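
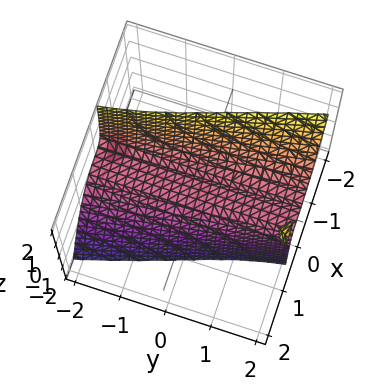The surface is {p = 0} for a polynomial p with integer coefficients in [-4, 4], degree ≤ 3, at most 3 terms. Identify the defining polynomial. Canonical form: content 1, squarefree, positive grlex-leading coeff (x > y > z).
First, the picture has 2 separate pieces. They look like related sheets of one shape, so recover p as a whole.
Next, the degree is 3 — the shape is more complex than any degree-2 surface.
Next, observable constraints: one z-axis crossing is at z = 0; it meets the x-axis at x = 0 (among the integer gridlines); the visible y-axis segment lies entirely on the surface.
Finally, assembling these constraints gives the stated polynomial.

2*x^3 - x*y*z + z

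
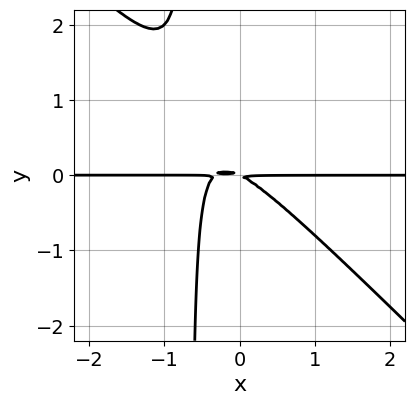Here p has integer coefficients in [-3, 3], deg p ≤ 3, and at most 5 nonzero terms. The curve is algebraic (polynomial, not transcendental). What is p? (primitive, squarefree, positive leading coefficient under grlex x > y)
(a) Degree: the shape is more complex than any degree-2 curve, so deg p = 3.
(b) Checking where it meets the axes: every point of the x-axis in the box is on the curve.
(c) Matching integer coefficients to the picture gives p.

3*x^2*y + 3*x*y^2 + x*y + 2*y^2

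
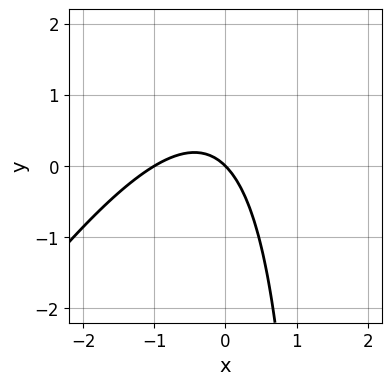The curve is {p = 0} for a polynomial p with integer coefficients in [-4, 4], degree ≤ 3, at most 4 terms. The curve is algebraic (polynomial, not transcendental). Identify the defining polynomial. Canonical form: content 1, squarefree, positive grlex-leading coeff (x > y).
3*x^2 - 2*x*y + 3*x + 3*y

First, the degree is 2 — the shape is more complex than any degree-1 curve.
Then, against the integer gridlines: it meets the y-axis at y = 0 (among the integer gridlines); among the integer gridlines, it crosses the x-axis at x ∈ {-1, 0}.
Finally, the integer polynomial consistent with all of this is the stated p.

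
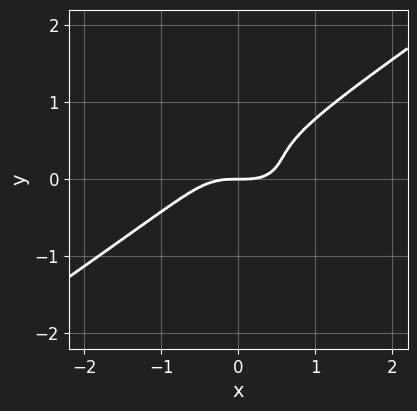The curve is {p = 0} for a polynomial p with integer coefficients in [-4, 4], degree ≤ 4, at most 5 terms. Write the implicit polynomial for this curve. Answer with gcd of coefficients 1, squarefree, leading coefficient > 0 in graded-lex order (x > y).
First, deg p = 3.
Next, from the axis intercepts and sections: it crosses the x-axis at the gridline x = 0; one y-axis crossing is at y = 0.
Finally, putting this together gives p.

x^3 - 3*y^3 + 2*y^2 - y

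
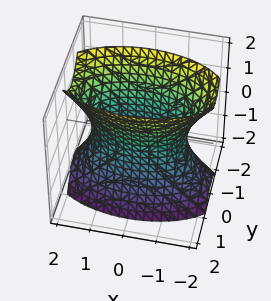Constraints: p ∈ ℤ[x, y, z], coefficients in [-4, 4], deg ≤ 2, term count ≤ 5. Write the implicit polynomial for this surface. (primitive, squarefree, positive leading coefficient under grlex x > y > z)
x^2 + 3*y^2 - z^2 - 2

First, deg p = 2. An hourglass — one-sheet hyperboloid; a quadric.
Next, symmetries: it's symmetric under x → −x, forcing even powers of x; the y ↦ −y reflection is a symmetry, so y appears only in even powers; it's symmetric under z → −z, forcing even powers of z.
Next, observable constraints: no z-intercept at any integer in the box.
Finally, putting this together gives p.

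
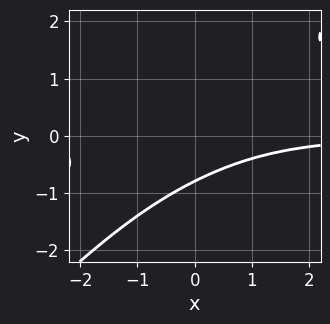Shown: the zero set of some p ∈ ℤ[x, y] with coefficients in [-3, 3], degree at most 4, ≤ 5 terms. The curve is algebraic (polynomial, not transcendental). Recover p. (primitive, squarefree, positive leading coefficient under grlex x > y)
x^2*y - 3*x*y^2 + 2*y^3 + 1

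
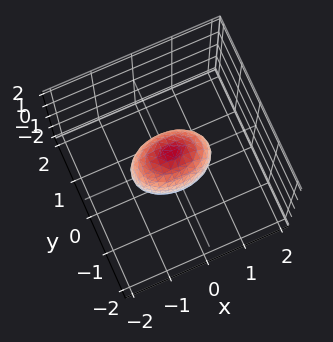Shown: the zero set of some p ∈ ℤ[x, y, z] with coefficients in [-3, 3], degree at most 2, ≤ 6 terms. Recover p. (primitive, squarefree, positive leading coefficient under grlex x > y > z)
x^2 + 2*y^2 + z^2 - 1

1. deg p = 2.
2. Symmetries: the y ↦ −y reflection is a symmetry, so y appears only in even powers; it's symmetric under x → −x, forcing even powers of x; it's symmetric under z → −z, forcing even powers of z.
3. Against the integer gridlines: the x-axis gridline crossings are at x ∈ {-1, 1}; among the integer gridlines, it crosses the z-axis at z ∈ {-1, 1}.
4. Putting this together gives p.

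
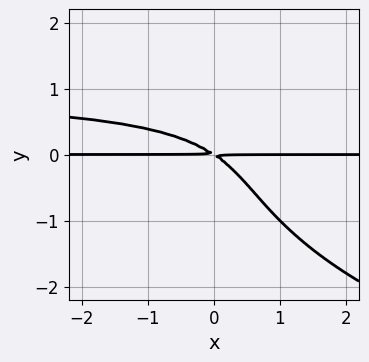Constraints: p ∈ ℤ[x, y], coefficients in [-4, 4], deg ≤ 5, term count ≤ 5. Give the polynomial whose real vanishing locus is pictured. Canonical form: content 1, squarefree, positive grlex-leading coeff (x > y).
y^4 - 2*x*y^2 + 2*x*y + 3*y^2

1. deg p = 4. No degree-3 curve has this shape.
2. Against the integer gridlines: the visible x-axis segment lies entirely on the curve.
3. Together with the visible shape, these determine p as stated.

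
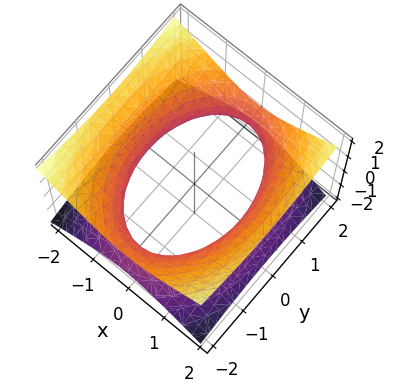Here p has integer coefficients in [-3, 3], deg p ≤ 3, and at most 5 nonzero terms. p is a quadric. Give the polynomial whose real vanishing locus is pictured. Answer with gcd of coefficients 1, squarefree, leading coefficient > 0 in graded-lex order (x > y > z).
(a) Degree: one connected sheet with a waist; a quadric, so deg p = 2.
(b) Symmetries: it's symmetric under x → −x, forcing even powers of x; the y ↦ −y reflection is a symmetry, so y appears only in even powers; it's symmetric under z → −z, forcing even powers of z.
(c) Observable constraints: no z-intercept at any integer in the box.
(d) Putting this together gives p.

2*x^2 + y^2 - 3*z^2 - 3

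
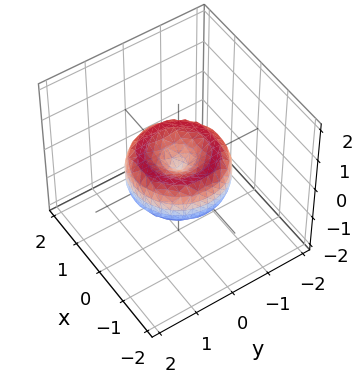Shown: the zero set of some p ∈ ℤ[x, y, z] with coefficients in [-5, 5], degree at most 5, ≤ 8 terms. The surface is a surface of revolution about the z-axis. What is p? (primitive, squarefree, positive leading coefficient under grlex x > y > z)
First, degree: no degree-3 surface has this shape, so deg p = 4.
Then, symmetries: the z-axis is an axis of rotation, so x and y enter only as x² + y².
Next, from the axis intercepts and sections: it meets the x-axis at x = 0 (among the integer gridlines); it meets the y-axis at y = 0 (among the integer gridlines); a circular section at z = 0 has radius between 1 and 2.
Finally, together with the visible shape, these determine p as stated.

2*x^4 + 4*x^2*y^2 + 2*y^4 - 3*x^2 - 3*y^2 + 3*z^2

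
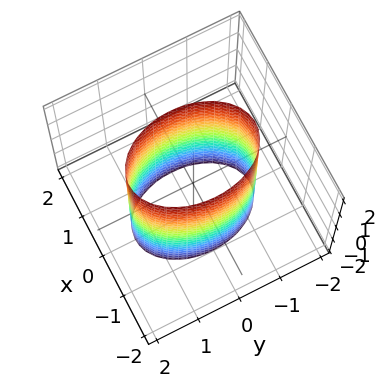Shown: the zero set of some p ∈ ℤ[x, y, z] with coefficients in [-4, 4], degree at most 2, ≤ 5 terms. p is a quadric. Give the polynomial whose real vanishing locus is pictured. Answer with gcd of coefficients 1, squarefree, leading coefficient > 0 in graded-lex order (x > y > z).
2*x^2 + y^2 - 2

First, deg p = 2. A cylinder; a quadric.
Then, symmetries: it's symmetric under z → −z, forcing even powers of z; it's symmetric under x → −x, forcing even powers of x; mirror symmetry y ↦ −y ⇒ only even powers of y.
Then, reading off the gridlines: among the integer gridlines, it crosses the x-axis at x ∈ {-1, 1}; it misses every integer gridline on the z-axis.
Finally, the integer polynomial consistent with all of this is the stated p.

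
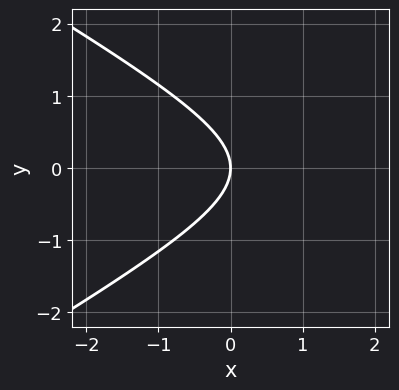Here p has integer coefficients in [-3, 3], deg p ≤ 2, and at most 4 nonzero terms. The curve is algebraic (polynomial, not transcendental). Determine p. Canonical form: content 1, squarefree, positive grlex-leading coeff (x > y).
x^2 - 3*y^2 - 3*x

1. deg p = 2.
2. Symmetries: the y ↦ −y reflection is a symmetry, so y appears only in even powers.
3. Reading off the gridlines: it meets the x-axis at x = 0 (among the integer gridlines); it meets the y-axis at y = 0 (among the integer gridlines).
4. Putting this together gives p.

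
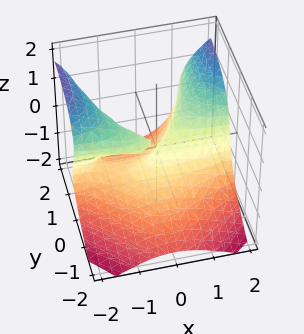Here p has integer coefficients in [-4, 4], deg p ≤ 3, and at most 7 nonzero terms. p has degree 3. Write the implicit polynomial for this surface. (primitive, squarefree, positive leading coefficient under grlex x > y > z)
3*x^2*y - 3*z^3 + 2*x*y - 2*x*z - 3*y^2

First, deg p = 3. No degree-2 surface has this shape.
Next, against the integer gridlines: one z-axis crossing is at z = 0; every point of the x-axis in the box is on the surface; one y-axis crossing is at y = 0.
Finally, these observations pin down the coefficients.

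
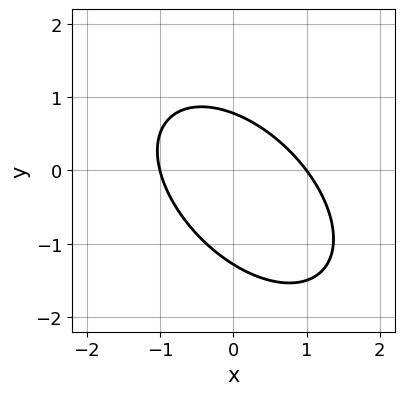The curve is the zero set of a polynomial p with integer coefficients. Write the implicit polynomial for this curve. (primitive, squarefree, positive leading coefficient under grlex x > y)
2*x^2 + 2*x*y + 2*y^2 + y - 2

(a) Degree: a generic line meets the curve in up to 2 points, so deg p = 2.
(b) From the visible intercepts: the x-axis gridline crossings are at x ∈ {-1, 1}.
(c) The integer polynomial consistent with all of this is the stated p.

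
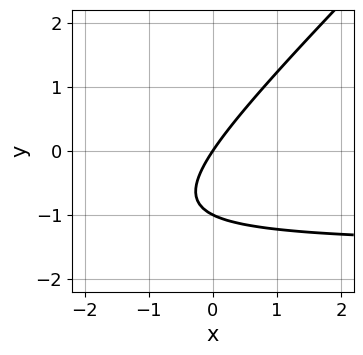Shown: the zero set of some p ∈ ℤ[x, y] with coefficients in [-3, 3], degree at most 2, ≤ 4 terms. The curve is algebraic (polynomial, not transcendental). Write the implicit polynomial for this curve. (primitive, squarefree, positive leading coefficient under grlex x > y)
1. Degree: a generic line meets the curve in up to 2 points, so deg p = 2.
2. From the visible intercepts: it meets the x-axis at x = 0 (among the integer gridlines); among the integer gridlines, it crosses the y-axis at y ∈ {-1, 0}.
3. Putting this together gives p.

2*x*y - 2*y^2 + 3*x - 2*y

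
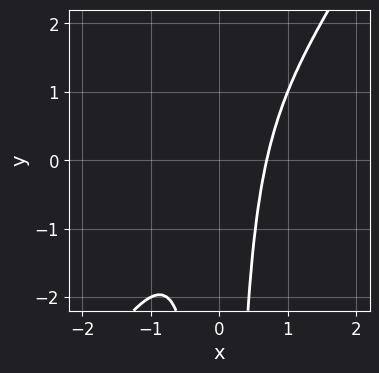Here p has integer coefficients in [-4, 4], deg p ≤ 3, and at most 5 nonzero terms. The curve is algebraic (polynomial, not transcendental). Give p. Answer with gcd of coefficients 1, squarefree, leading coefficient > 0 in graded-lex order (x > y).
3*x^3 - 2*x^2*y - 1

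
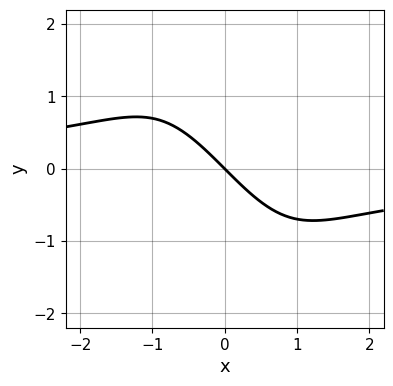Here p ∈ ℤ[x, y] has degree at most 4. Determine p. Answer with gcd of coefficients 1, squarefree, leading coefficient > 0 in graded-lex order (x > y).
2*x^2*y + x*y^2 + 3*x + 3*y

First, the degree is 3 — a generic line meets the curve in up to 3 points.
Next, from the axis intercepts and sections: it meets the y-axis at y = 0 (among the integer gridlines); one x-axis crossing is at x = 0.
Finally, solving for integer coefficients yields p as stated.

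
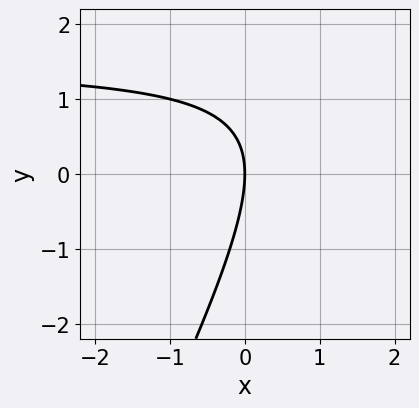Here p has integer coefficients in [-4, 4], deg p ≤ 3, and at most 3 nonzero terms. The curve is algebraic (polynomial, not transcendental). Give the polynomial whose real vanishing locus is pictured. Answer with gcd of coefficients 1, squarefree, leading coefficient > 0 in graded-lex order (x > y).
Degree: no degree-1 curve has this shape, so deg p = 2.
From the visible intercepts: it crosses the y-axis at the gridline y = 0; it crosses the x-axis at the gridline x = 0.
Putting this together gives p.

2*x*y - y^2 - 3*x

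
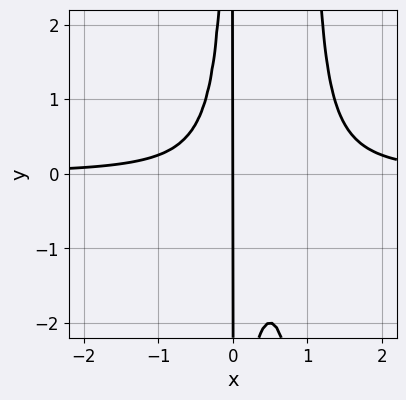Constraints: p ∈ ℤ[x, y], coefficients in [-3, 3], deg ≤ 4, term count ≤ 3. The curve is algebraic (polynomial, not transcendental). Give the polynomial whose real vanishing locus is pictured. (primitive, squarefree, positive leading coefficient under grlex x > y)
Degree: the shape is more complex than any degree-3 curve, so deg p = 4.
Checking where it meets the axes: the visible y-axis segment lies entirely on the curve; it crosses the x-axis at the gridline x = 0.
Matching integer coefficients to the picture gives p.

2*x^3*y - 2*x^2*y - x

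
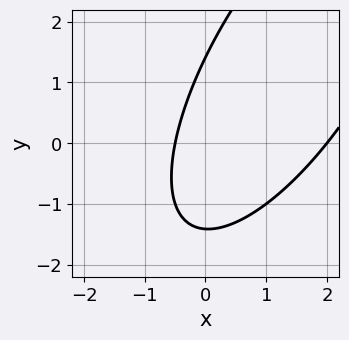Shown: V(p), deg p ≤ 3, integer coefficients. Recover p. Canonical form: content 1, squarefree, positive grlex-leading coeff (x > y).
1. Degree: a generic line meets the curve in up to 2 points, so deg p = 2.
2. From the visible intercepts: it crosses the x-axis at the gridline x = 2.
3. Together with the visible shape, these determine p as stated.

2*x^2 - 2*x*y + y^2 - 3*x - 2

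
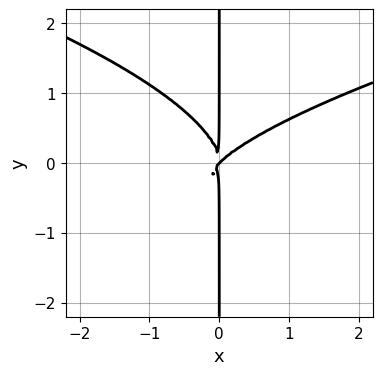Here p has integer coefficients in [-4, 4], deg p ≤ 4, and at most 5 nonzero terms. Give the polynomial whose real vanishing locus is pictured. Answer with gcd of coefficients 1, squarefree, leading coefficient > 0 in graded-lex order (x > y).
3*x*y^3 - 2*x^3 + 2*x^2*y

deg p = 4.
From the axis intercepts and sections: it meets the x-axis at x = 0 (among the integer gridlines); the visible y-axis segment lies entirely on the curve.
The integer polynomial consistent with all of this is the stated p.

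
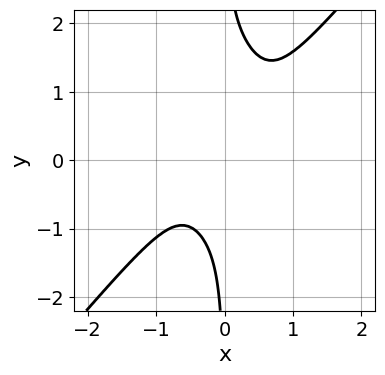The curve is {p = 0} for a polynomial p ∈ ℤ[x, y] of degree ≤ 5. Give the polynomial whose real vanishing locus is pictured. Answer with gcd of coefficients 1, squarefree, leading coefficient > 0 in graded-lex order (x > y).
1. Degree: a generic line meets the curve in up to 4 points, so deg p = 4.
2. From the visible intercepts: the curve avoids every integer x-axis point in the box; the curve avoids every integer y-axis point in the box.
3. The integer polynomial consistent with all of this is the stated p.

3*x^4 - x^2*y^2 - x*y^3 + x*y^2 + 1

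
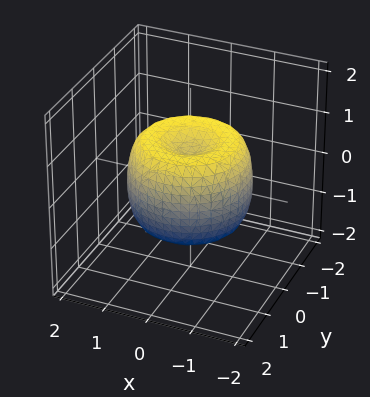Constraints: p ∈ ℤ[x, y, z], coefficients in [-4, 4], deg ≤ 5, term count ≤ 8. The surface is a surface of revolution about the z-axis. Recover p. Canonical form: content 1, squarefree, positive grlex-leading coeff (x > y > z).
2*x^4 + 4*x^2*y^2 + 2*y^4 - 3*x^2 - 3*y^2 + 2*z^2 - 1

The degree is 4 — the shape is more complex than any degree-3 surface.
Symmetries: the surface is invariant under rotation about z: p = q(x² + y², z).
From the axis intercepts and sections: a circular section at z = -1 has radius between 0 and 1.
Solving for integer coefficients yields p as stated.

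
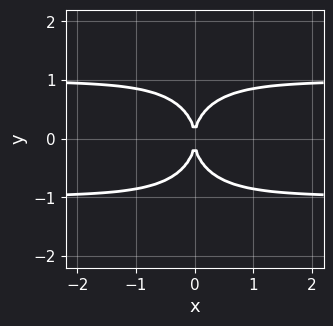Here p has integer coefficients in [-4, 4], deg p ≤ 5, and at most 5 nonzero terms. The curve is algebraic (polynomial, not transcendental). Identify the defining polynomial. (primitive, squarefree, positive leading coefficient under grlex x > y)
(a) Degree: the shape is more complex than any degree-3 curve, so deg p = 4.
(b) Symmetries: the x ↦ −x reflection is a symmetry, so x appears only in even powers; the y ↦ −y reflection is a symmetry, so y appears only in even powers.
(c) Against the integer gridlines: one y-axis crossing is at y = 0; it meets the x-axis at x = 0 (among the integer gridlines).
(d) Solving for integer coefficients yields p as stated.

2*x^2*y^2 + y^4 - 2*x^2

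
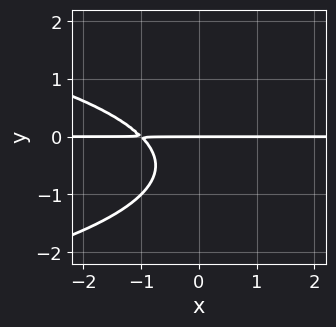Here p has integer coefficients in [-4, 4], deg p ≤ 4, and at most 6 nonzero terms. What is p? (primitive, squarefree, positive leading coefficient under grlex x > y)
y^3 + x*y + y^2 + y

1. Degree: a generic line meets the curve in up to 3 points, so deg p = 3.
2. From the axis intercepts and sections: it meets the y-axis at y = 0 (among the integer gridlines); every point of the x-axis in the box is on the curve.
3. Putting this together gives p.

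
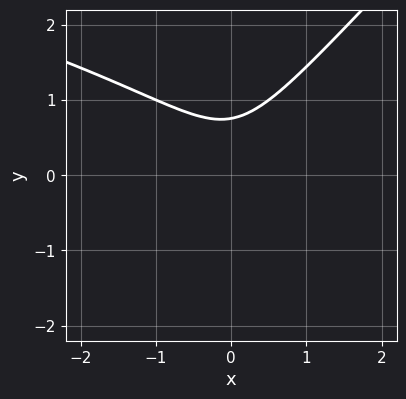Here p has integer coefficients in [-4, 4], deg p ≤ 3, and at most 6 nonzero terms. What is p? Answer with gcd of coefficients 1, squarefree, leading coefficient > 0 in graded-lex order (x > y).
First, degree: no degree-2 curve has this shape, so deg p = 3.
Next, against the integer gridlines: it misses every integer gridline on the x-axis.
Finally, fitting integer coefficients to these (and the overall shape) gives p.

x*y^2 - y^3 + 2*x^2 - y^2 + 1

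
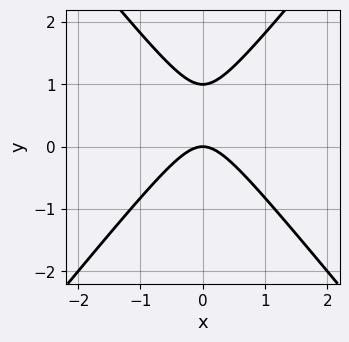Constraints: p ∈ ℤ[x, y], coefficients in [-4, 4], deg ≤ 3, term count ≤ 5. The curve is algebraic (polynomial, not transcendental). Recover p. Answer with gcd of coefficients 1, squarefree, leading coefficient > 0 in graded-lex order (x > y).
3*x^2 - 2*y^2 + 2*y

First, degree: a generic line meets the curve in up to 2 points, so deg p = 2.
Next, symmetries: the x ↦ −x reflection is a symmetry, so x appears only in even powers.
Then, observable constraints: one x-axis crossing is at x = 0; the y-axis gridline crossings are at y ∈ {0, 1}.
Finally, together with the visible shape, these determine p as stated.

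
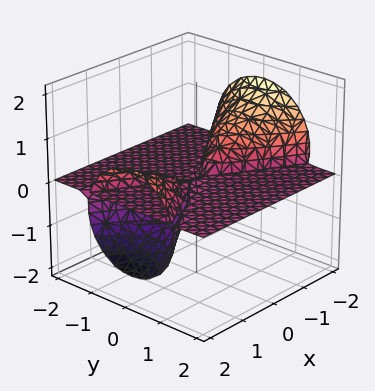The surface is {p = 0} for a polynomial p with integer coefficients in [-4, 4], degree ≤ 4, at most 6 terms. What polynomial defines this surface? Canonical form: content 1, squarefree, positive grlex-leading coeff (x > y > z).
1. Degree: the shape is more complex than any degree-2 surface, so deg p = 3.
2. Reading off the gridlines: one z-axis crossing is at z = 0; every point of the x-axis in the box is on the surface; every point of the y-axis in the box is on the surface.
3. Solving for integer coefficients yields p as stated.

x^2*z - x*z^2 - 3*y^2*z - 3*z^3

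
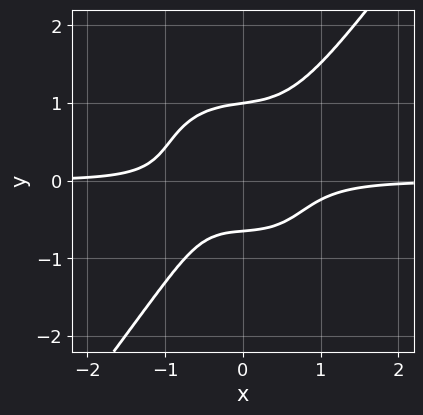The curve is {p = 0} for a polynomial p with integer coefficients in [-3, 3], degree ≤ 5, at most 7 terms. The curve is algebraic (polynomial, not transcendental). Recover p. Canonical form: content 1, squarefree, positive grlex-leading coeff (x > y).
1. deg p = 4. A generic line meets the curve in up to 4 points.
2. From the visible intercepts: it crosses the y-axis at the gridline y = 1; no x-intercept at any integer in the box.
3. The integer polynomial consistent with all of this is the stated p.

3*x^3*y + x*y^3 - 2*y^4 + y + 1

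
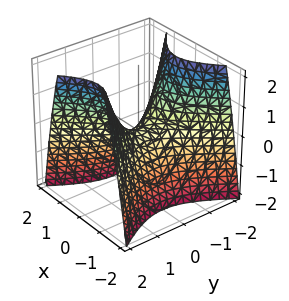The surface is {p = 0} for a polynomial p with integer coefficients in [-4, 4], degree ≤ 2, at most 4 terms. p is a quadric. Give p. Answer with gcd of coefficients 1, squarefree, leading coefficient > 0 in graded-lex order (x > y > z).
3*x^2 - 2*y^2 + 2*z

1. deg p = 2. A hyperbolic paraboloid; a quadric.
2. Symmetries: it's symmetric under x → −x, forcing even powers of x; mirror symmetry y ↦ −y ⇒ only even powers of y.
3. Against the integer gridlines: one y-axis crossing is at y = 0; one z-axis crossing is at z = 0.
4. Fitting integer coefficients to these (and the overall shape) gives p.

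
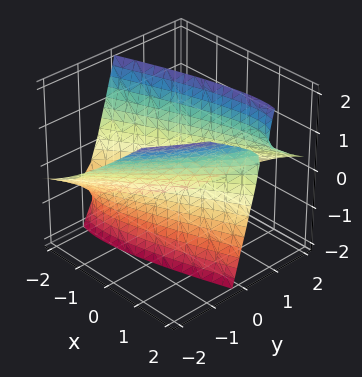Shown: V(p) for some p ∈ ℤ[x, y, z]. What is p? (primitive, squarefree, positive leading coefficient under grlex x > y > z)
x^2 - 3*x*y + 2*y^2 + 3*y*z - z^2 - 2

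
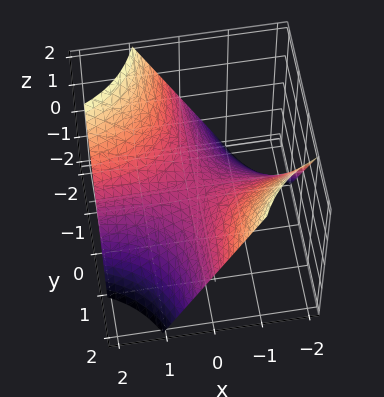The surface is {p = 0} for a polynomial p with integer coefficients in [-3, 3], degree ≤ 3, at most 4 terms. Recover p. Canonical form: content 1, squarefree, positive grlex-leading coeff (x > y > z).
x*y + z

deg p = 2. A hyperbolic paraboloid; a quadric.
From the visible intercepts: it crosses the z-axis at the gridline z = 0; every point of the x-axis in the box is on the surface; every point of the y-axis in the box is on the surface.
Solving for integer coefficients yields p as stated.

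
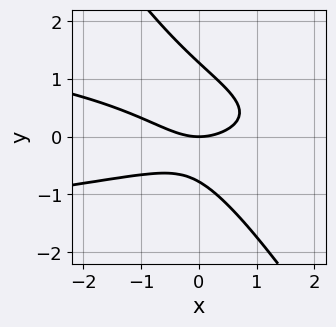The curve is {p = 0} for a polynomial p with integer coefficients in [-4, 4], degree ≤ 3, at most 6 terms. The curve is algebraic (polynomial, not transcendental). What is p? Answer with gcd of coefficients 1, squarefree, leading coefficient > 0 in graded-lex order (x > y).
3*x*y^2 + 2*y^3 + x^2 - y^2 - 2*y

First, the degree is 3 — no degree-2 curve has this shape.
Then, reading off the gridlines: it crosses the y-axis at the gridline y = 0; it crosses the x-axis at the gridline x = 0.
Finally, fitting integer coefficients to these (and the overall shape) gives p.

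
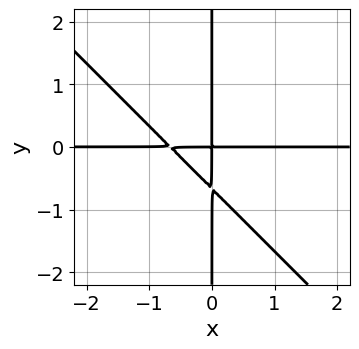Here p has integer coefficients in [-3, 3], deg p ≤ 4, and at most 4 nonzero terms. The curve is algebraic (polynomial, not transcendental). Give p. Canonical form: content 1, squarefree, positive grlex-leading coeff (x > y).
3*x^2*y + 3*x*y^2 + 2*x*y

(a) The degree is 3 — a generic line meets the curve in up to 3 points.
(b) From the visible intercepts: every point of the y-axis in the box is on the curve; the visible x-axis segment lies entirely on the curve.
(c) The integer polynomial consistent with all of this is the stated p.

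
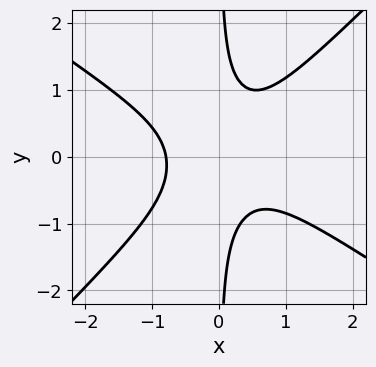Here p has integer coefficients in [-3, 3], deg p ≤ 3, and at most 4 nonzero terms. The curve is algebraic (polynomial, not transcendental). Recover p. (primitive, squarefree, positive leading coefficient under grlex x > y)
The degree is 3 — the shape is more complex than any degree-2 curve.
Observable constraints: no y-intercept at any integer in the box.
Solving for integer coefficients yields p as stated.

2*x^3 + x^2*y - 3*x*y^2 + 1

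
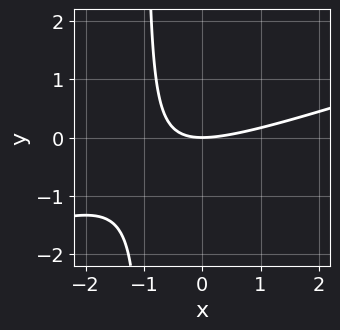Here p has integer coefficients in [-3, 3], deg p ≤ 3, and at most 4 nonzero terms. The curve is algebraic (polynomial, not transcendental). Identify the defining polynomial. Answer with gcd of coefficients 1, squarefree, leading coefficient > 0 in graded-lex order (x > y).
First, degree: the shape is more complex than any degree-1 curve, so deg p = 2.
Next, checking where it meets the axes: it meets the x-axis at x = 0 (among the integer gridlines); one y-axis crossing is at y = 0.
Finally, the integer polynomial consistent with all of this is the stated p.

x^2 - 3*x*y - 3*y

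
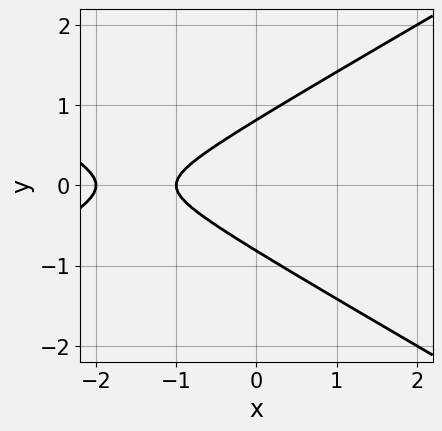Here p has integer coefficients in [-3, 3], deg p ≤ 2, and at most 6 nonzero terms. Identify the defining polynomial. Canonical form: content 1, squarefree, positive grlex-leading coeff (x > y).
Degree: the shape is more complex than any degree-1 curve, so deg p = 2.
Symmetries: the y ↦ −y reflection is a symmetry, so y appears only in even powers.
Observable constraints: among the integer gridlines, it crosses the x-axis at x ∈ {-2, -1}.
Fitting integer coefficients to these (and the overall shape) gives p.

x^2 - 3*y^2 + 3*x + 2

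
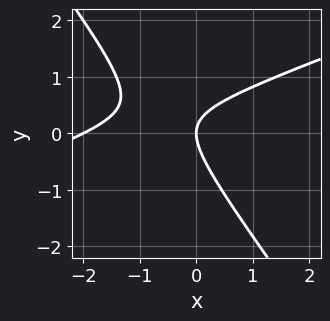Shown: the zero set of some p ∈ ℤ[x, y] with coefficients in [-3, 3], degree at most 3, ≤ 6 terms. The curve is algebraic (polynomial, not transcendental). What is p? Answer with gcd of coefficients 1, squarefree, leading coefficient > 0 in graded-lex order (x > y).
x^2 - 2*x*y - 2*y^2 + 2*x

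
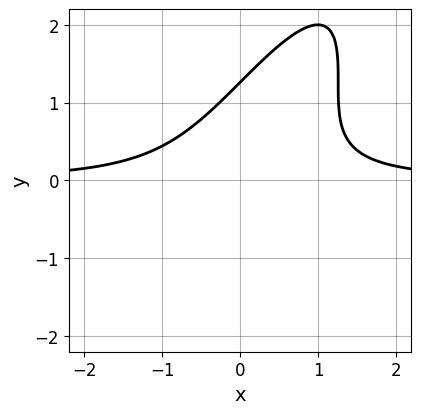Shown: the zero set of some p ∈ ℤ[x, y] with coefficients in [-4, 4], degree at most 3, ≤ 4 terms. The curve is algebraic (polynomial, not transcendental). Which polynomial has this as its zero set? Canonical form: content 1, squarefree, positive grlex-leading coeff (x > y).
First, deg p = 3. No degree-2 curve has this shape.
Next, observable constraints: no x-intercept at any integer in the box.
Finally, assembling these constraints gives the stated polynomial.

3*x^2*y - 3*x*y^2 + y^3 - 2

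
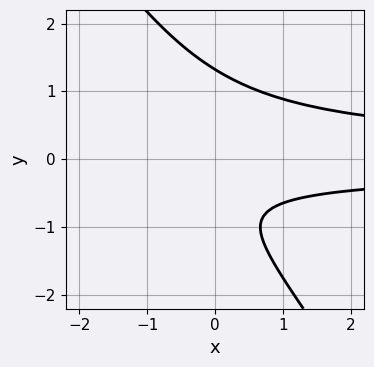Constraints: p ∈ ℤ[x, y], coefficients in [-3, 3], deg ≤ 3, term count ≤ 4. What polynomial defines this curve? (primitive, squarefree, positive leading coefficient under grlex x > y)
3*x*y^2 + 2*y^3 - 2*y - 2

1. The degree is 3 — the shape is more complex than any degree-2 curve.
2. From the visible intercepts: it misses every integer gridline on the x-axis.
3. Putting this together gives p.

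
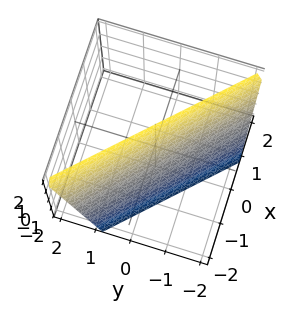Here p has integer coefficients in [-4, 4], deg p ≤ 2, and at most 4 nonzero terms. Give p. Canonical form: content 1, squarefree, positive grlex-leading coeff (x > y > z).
The degree is 1 — every cross-section is a straight line — this is a plane.
Observable constraints: one z-axis crossing is at z = 2.
Solving for integer coefficients yields p as stated.

3*x + 3*y - z + 2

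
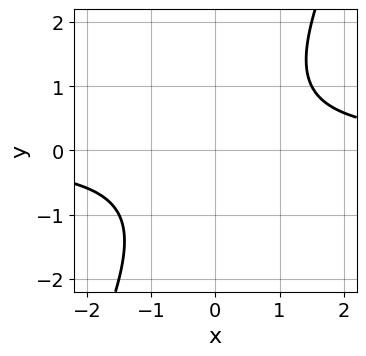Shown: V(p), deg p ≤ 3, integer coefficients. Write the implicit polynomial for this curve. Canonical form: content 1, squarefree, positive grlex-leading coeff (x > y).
2*x*y - y^2 - 2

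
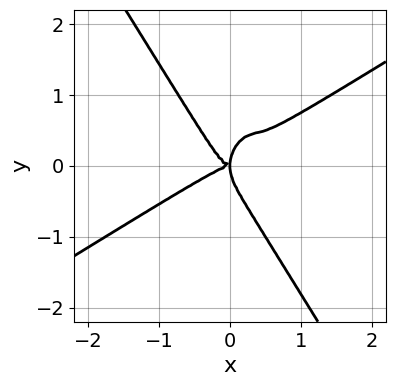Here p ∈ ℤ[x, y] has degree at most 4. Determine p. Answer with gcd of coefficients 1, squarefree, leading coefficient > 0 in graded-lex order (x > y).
First, the degree is 4 — the shape is more complex than any degree-3 curve.
Next, from the visible intercepts: one x-axis crossing is at x = 0; one y-axis crossing is at y = 0.
Finally, solving for integer coefficients yields p as stated.

2*x^4 - 3*x^3*y - y^4 + x*y^2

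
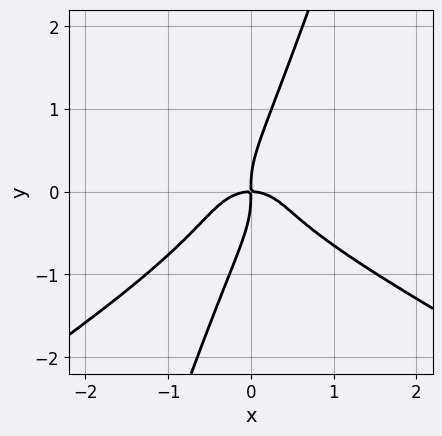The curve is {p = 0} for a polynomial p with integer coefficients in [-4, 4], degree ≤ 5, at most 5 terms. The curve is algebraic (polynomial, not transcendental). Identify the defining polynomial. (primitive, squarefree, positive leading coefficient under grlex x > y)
x^3*y - 3*x*y^3 + y^4 - x^3 - x*y

(a) The degree is 4 — the shape is more complex than any degree-3 curve.
(b) Against the integer gridlines: one x-axis crossing is at x = 0; one y-axis crossing is at y = 0.
(c) Assembling these constraints gives the stated polynomial.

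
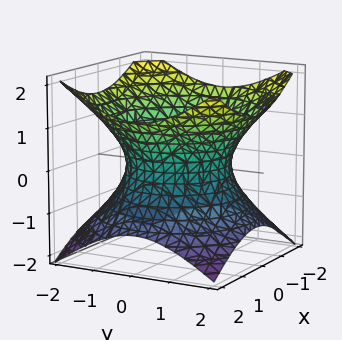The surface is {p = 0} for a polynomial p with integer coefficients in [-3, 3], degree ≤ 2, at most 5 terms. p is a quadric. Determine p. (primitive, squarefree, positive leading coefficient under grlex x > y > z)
2*x^2 + 2*y^2 - 3*z^2 - 3

1. The degree is 2 — one connected sheet with a waist; a quadric.
2. Symmetries: it's symmetric under z → −z, forcing even powers of z; every cross-section ⟂ z is a circle, so x, y appear only via x² + y².
3. Observable constraints: a circular section at z = 1 has radius between 1 and 2; no z-intercept at any integer in the box.
4. Putting this together gives p.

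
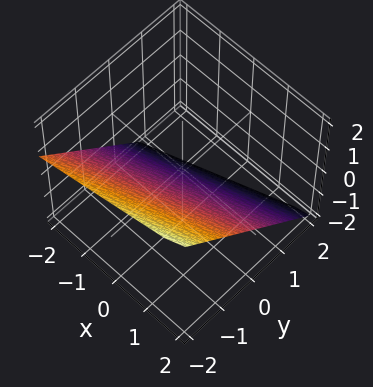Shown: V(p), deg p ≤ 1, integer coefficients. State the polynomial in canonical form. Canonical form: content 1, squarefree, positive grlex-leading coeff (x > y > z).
First, deg p = 1. The surface is flat (a plane).
Next, observable constraints: it crosses the x-axis at the gridline x = 2.
Finally, fitting integer coefficients to these (and the overall shape) gives p.

x - 3*y - 3*z - 2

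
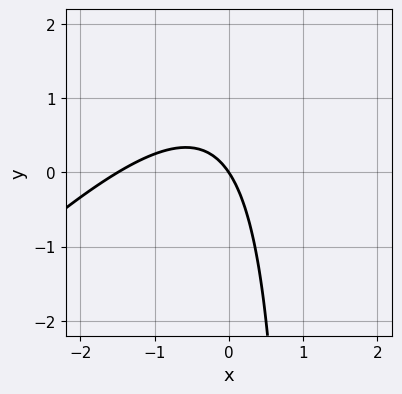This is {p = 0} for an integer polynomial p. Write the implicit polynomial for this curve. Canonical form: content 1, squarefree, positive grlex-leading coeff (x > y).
1. deg p = 2.
2. From the visible intercepts: one x-axis crossing is at x = 0; it meets the y-axis at y = 0 (among the integer gridlines).
3. The integer polynomial consistent with all of this is the stated p.

2*x^2 - 2*x*y + 3*x + 2*y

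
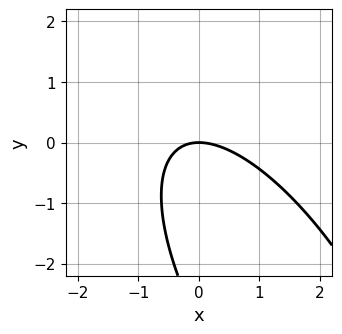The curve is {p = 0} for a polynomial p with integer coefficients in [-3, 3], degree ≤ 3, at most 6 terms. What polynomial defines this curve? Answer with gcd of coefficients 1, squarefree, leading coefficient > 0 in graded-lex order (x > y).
The degree is 2 — a generic line meets the curve in up to 2 points.
Against the integer gridlines: it crosses the y-axis at the gridline y = 0; one x-axis crossing is at x = 0.
The integer polynomial consistent with all of this is the stated p.

2*x^2 + 2*x*y + y^2 + 3*y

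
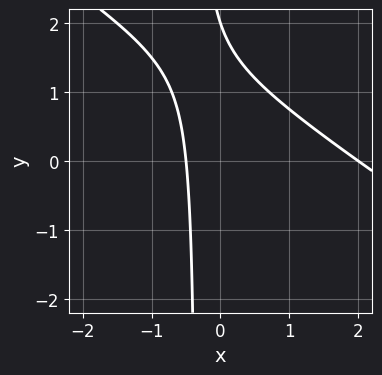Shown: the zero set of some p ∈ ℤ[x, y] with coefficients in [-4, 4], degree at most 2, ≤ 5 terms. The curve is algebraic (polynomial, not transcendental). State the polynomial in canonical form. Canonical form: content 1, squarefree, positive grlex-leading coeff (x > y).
Degree: the shape is more complex than any degree-1 curve, so deg p = 2.
Checking where it meets the axes: it meets the y-axis at y = 2 (among the integer gridlines); it meets the x-axis at x = 2 (among the integer gridlines).
Solving for integer coefficients yields p as stated.

2*x^2 + 3*x*y - 3*x + y - 2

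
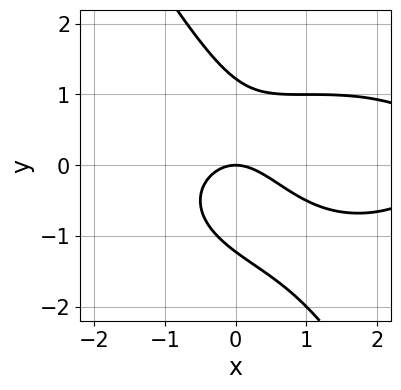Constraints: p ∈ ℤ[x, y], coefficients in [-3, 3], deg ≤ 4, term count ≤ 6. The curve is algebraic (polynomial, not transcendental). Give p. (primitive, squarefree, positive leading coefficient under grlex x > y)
x^3 + 3*x*y^2 + 2*y^3 - 3*x^2 - 3*y

(a) Degree: no degree-2 curve has this shape, so deg p = 3.
(b) Checking where it meets the axes: it crosses the x-axis at the gridline x = 0; it meets the y-axis at y = 0 (among the integer gridlines).
(c) Assembling these constraints gives the stated polynomial.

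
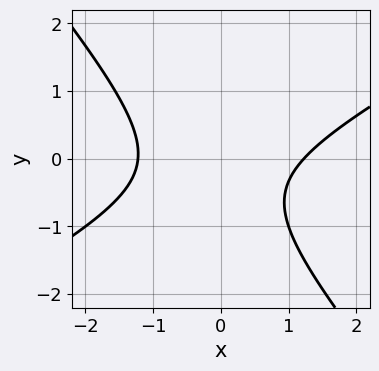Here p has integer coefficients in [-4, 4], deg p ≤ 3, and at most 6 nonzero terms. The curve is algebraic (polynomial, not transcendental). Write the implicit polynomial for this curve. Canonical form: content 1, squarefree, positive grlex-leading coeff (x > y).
2*x^2 - 2*x*y - 3*y^2 - 2*y - 3

Degree: no degree-1 curve has this shape, so deg p = 2.
From the axis intercepts and sections: it misses every integer gridline on the y-axis.
Matching integer coefficients to the picture gives p.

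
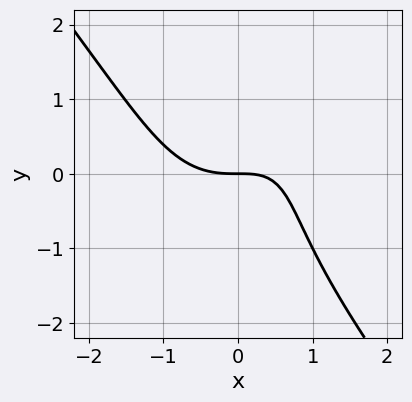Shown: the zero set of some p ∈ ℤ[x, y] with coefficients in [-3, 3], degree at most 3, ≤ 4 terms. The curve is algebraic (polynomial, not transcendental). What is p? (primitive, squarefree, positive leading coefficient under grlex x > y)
2*x^3 + y^3 - 2*x*y + 3*y

Degree: a generic line meets the curve in up to 3 points, so deg p = 3.
Observable constraints: it crosses the x-axis at the gridline x = 0; it meets the y-axis at y = 0 (among the integer gridlines).
Putting this together gives p.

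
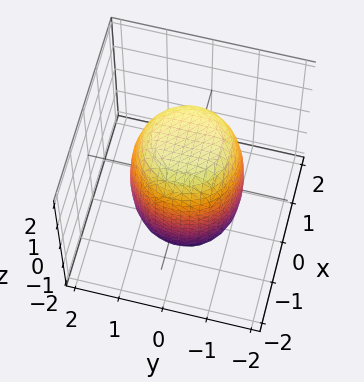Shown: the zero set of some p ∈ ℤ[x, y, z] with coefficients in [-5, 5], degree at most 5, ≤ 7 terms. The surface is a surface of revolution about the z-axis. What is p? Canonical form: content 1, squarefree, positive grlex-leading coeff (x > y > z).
2*x^4 + 4*x^2*y^2 + 2*y^4 - x^2 - y^2 + z^2 - 3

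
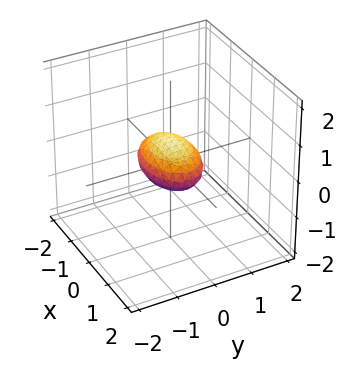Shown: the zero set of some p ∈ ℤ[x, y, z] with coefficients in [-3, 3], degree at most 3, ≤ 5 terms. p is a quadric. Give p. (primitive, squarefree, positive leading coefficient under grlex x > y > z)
x^2 + 2*y^2 + 3*z^2 - 1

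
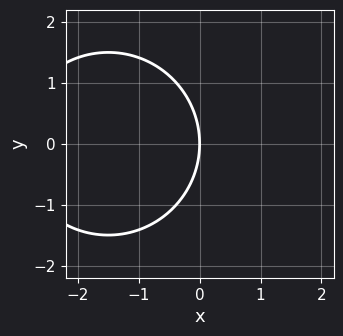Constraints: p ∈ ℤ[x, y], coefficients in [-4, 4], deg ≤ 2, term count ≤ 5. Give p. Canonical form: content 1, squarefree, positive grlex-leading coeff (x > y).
1. Degree: the shape is more complex than any degree-1 curve, so deg p = 2.
2. Symmetries: mirror symmetry y ↦ −y ⇒ only even powers of y.
3. Checking where it meets the axes: it crosses the x-axis at the gridline x = 0; it meets the y-axis at y = 0 (among the integer gridlines).
4. Fitting integer coefficients to these (and the overall shape) gives p.

x^2 + y^2 + 3*x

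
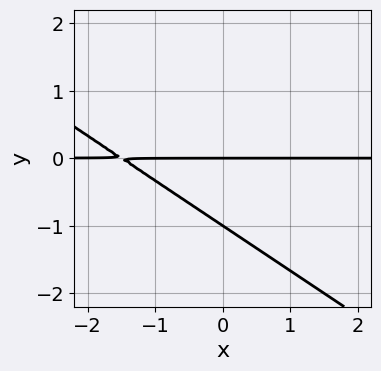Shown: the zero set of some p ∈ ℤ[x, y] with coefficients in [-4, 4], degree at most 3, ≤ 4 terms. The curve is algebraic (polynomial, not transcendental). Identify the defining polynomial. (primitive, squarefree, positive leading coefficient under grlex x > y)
2*x*y + 3*y^2 + 3*y

(a) deg p = 2. The shape is more complex than any degree-1 curve.
(b) From the axis intercepts and sections: among the integer gridlines, it crosses the y-axis at y ∈ {-1, 0}; every point of the x-axis in the box is on the curve.
(c) Assembling these constraints gives the stated polynomial.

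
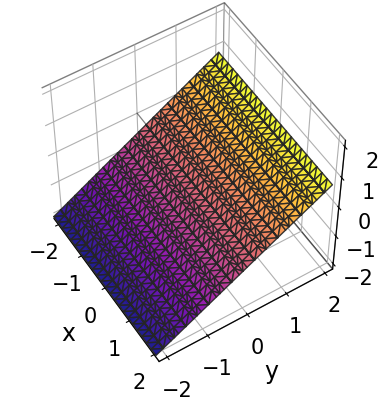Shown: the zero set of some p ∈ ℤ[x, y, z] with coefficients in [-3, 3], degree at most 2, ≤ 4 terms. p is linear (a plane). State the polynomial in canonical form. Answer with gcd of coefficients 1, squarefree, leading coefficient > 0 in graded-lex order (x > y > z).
2*y - 3*z - 2

(a) The degree is 1 — the surface is flat (a plane).
(b) Observable constraints: one y-axis crossing is at y = 1; the surface avoids every integer x-axis point in the box.
(c) Putting this together gives p.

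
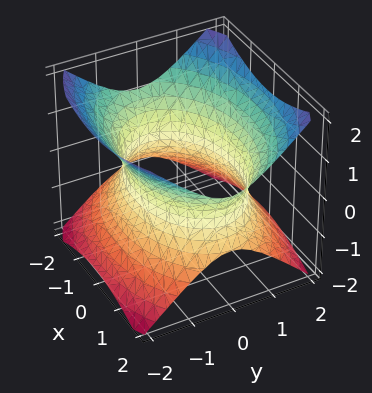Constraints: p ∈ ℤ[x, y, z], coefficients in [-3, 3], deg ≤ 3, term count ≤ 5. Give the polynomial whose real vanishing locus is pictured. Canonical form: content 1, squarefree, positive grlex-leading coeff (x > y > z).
x^2 + 2*y^2 - 2*z^2 - 3

The degree is 2 — an hourglass — one-sheet hyperboloid; a quadric.
Symmetries: mirror symmetry x ↦ −x ⇒ only even powers of x; the z ↦ −z reflection is a symmetry, so z appears only in even powers; the y ↦ −y reflection is a symmetry, so y appears only in even powers.
From the visible intercepts: it misses every integer gridline on the z-axis.
Assembling these constraints gives the stated polynomial.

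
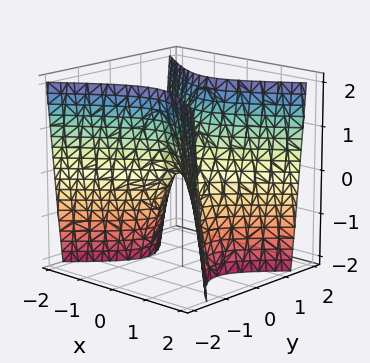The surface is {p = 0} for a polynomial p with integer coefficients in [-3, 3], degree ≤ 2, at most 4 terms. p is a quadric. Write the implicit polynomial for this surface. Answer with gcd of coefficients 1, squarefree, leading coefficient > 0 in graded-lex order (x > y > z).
2*x^2 - 3*y^2 + z

(a) deg p = 2. A hyperbolic paraboloid; a quadric.
(b) Symmetries: the x ↦ −x reflection is a symmetry, so x appears only in even powers; it's symmetric under y → −y, forcing even powers of y.
(c) Checking where it meets the axes: one z-axis crossing is at z = 0; it crosses the x-axis at the gridline x = 0; one y-axis crossing is at y = 0.
(d) Solving for integer coefficients yields p as stated.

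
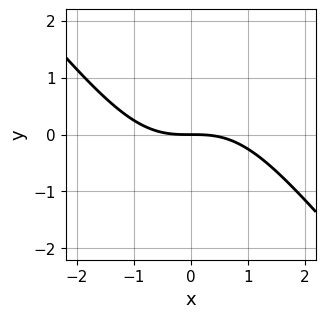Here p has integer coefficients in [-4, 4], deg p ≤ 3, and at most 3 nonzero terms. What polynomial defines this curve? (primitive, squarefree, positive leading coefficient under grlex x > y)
x^3 + x^2*y + 3*y

1. The degree is 3 — the shape is more complex than any degree-2 curve.
2. Reading off the gridlines: it meets the y-axis at y = 0 (among the integer gridlines); it meets the x-axis at x = 0 (among the integer gridlines).
3. Solving for integer coefficients yields p as stated.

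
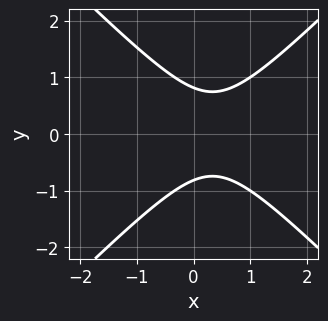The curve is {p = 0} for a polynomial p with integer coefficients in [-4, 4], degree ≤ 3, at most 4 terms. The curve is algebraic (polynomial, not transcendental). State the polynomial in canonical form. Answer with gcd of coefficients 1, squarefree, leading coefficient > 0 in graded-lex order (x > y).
First, deg p = 2.
Next, symmetries: the y ↦ −y reflection is a symmetry, so y appears only in even powers.
Then, against the integer gridlines: the curve avoids every integer x-axis point in the box.
Finally, matching integer coefficients to the picture gives p.

3*x^2 - 3*y^2 - 2*x + 2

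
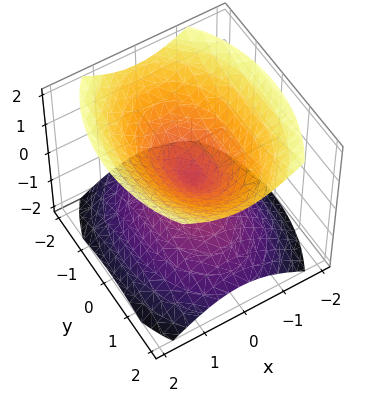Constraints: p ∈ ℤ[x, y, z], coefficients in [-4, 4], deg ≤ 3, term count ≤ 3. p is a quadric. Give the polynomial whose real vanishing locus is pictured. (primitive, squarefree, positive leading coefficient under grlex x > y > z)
2*x^2 + y^2 - 2*z^2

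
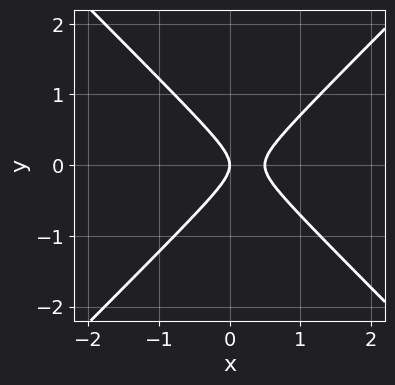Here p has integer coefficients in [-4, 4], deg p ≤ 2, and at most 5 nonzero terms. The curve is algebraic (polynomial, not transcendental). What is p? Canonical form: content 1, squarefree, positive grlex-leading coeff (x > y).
2*x^2 - 2*y^2 - x

Degree: a generic line meets the curve in up to 2 points, so deg p = 2.
Symmetries: the y ↦ −y reflection is a symmetry, so y appears only in even powers.
Against the integer gridlines: it meets the y-axis at y = 0 (among the integer gridlines); one x-axis crossing is at x = 0.
Together with the visible shape, these determine p as stated.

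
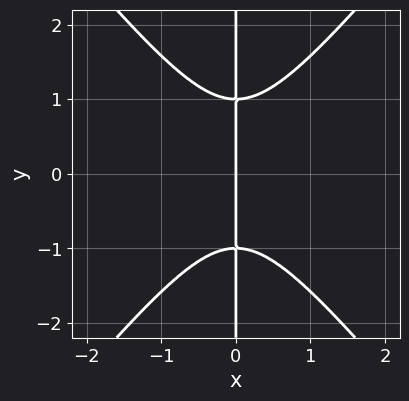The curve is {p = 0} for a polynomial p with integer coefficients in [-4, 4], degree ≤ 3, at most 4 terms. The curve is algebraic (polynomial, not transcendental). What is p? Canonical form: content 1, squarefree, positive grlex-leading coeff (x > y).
3*x^3 - 2*x*y^2 + 2*x

First, degree: the shape is more complex than any degree-2 curve, so deg p = 3.
Then, symmetries: it's symmetric under y → −y, forcing even powers of y.
Next, from the axis intercepts and sections: the visible y-axis segment lies entirely on the curve; it crosses the x-axis at the gridline x = 0.
Finally, solving for integer coefficients yields p as stated.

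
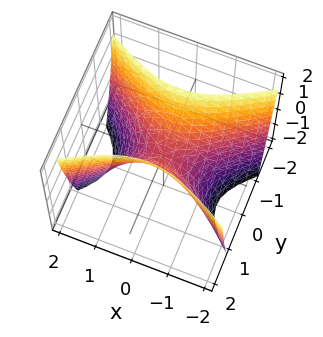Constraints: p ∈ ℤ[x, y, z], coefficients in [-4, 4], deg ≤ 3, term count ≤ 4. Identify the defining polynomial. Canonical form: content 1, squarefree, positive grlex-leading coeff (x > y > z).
First, degree: a hyperbolic paraboloid; a quadric, so deg p = 2.
Then, symmetries: the x ↦ −x reflection is a symmetry, so x appears only in even powers; mirror symmetry y ↦ −y ⇒ only even powers of y.
Next, reading off the gridlines: one z-axis crossing is at z = 0; it meets the y-axis at y = 0 (among the integer gridlines); it crosses the x-axis at the gridline x = 0.
Finally, together with the visible shape, these determine p as stated.

x^2 - 2*y^2 + z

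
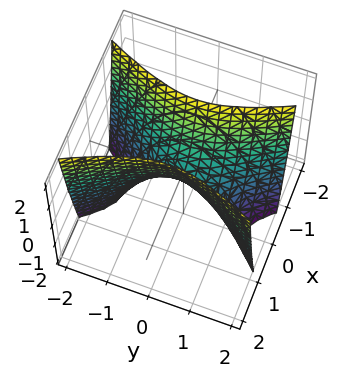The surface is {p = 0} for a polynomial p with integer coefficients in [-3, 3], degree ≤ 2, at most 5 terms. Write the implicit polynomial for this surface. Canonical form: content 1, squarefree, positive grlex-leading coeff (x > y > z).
3*x^2 - y^2 - z

1. The degree is 2 — a saddle surface; a quadric.
2. Symmetries: the y ↦ −y reflection is a symmetry, so y appears only in even powers; it's symmetric under x → −x, forcing even powers of x.
3. From the visible intercepts: it meets the x-axis at x = 0 (among the integer gridlines); it crosses the y-axis at the gridline y = 0.
4. Together with the visible shape, these determine p as stated.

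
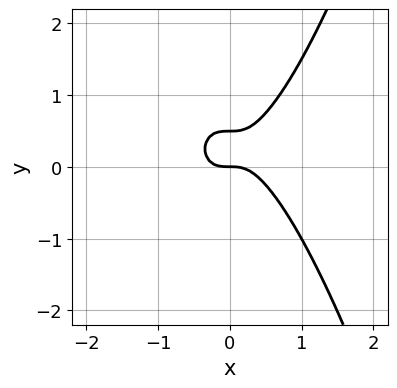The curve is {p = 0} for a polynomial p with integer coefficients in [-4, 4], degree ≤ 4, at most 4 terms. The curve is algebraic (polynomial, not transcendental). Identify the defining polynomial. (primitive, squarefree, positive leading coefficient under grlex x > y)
First, the degree is 3 — the shape is more complex than any degree-2 curve.
Then, checking where it meets the axes: it meets the x-axis at x = 0 (among the integer gridlines); one y-axis crossing is at y = 0.
Finally, assembling these constraints gives the stated polynomial.

3*x^3 - 2*y^2 + y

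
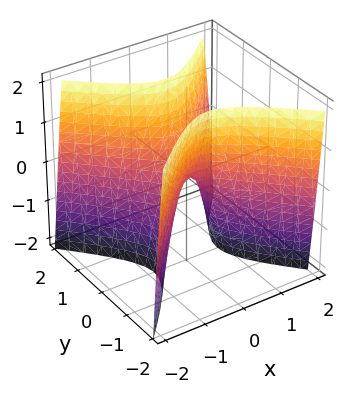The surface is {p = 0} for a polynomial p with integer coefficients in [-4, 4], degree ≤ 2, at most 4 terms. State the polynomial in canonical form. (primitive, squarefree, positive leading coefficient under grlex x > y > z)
3*x^2 - 3*y^2 + z

(a) deg p = 2.
(b) Symmetries: it's symmetric under y → −y, forcing even powers of y; it's symmetric under x → −x, forcing even powers of x.
(c) From the axis intercepts and sections: it crosses the y-axis at the gridline y = 0; it meets the x-axis at x = 0 (among the integer gridlines); it crosses the z-axis at the gridline z = 0.
(d) Solving for integer coefficients yields p as stated.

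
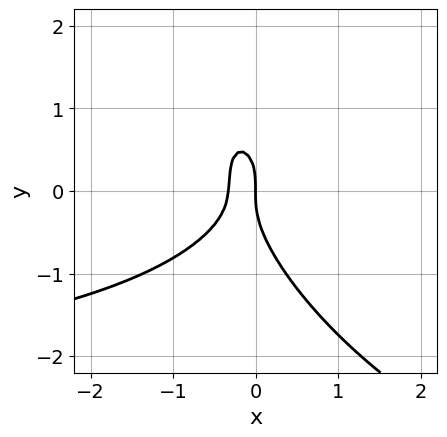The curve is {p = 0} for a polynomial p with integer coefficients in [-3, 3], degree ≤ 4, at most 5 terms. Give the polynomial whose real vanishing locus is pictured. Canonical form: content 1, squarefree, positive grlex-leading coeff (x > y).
(a) The degree is 3 — a generic line meets the curve in up to 3 points.
(b) Reading off the gridlines: one x-axis crossing is at x = 0; one y-axis crossing is at y = 0.
(c) These observations pin down the coefficients.

x^2*y + x*y^2 + y^3 + 3*x^2 + x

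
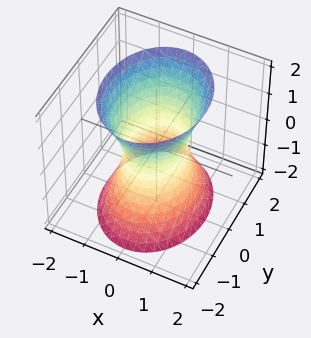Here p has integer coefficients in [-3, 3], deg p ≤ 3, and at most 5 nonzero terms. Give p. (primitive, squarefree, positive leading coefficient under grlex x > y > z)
3*x^2 + 2*y^2 - z^2 - 2

1. deg p = 2.
2. Symmetries: mirror symmetry z ↦ −z ⇒ only even powers of z; mirror symmetry x ↦ −x ⇒ only even powers of x; mirror symmetry y ↦ −y ⇒ only even powers of y.
3. Checking where it meets the axes: the surface avoids every integer z-axis point in the box; the y-axis gridline crossings are at y ∈ {-1, 1}.
4. Together with the visible shape, these determine p as stated.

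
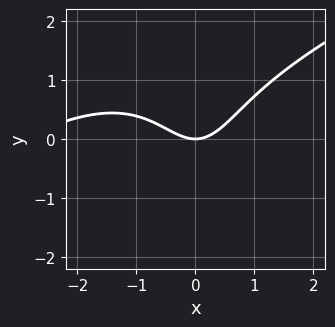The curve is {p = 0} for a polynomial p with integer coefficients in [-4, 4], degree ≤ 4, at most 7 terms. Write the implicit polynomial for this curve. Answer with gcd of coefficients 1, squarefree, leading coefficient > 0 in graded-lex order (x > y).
First, the degree is 3 — no degree-2 curve has this shape.
Then, observable constraints: one y-axis crossing is at y = 0; it crosses the x-axis at the gridline x = 0.
Finally, putting this together gives p.

x^3 - 2*x^2*y - y^3 + 3*x^2 - 3*y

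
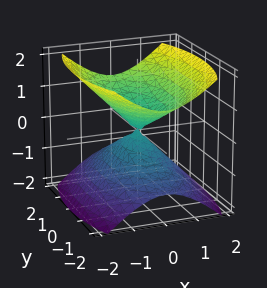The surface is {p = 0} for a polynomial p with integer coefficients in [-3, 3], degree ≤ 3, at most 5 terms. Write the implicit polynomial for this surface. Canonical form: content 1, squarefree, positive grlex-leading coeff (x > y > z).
1. There are 2 components. Treating them together as one polynomial.
2. deg p = 2. A double cone through the origin; a quadric.
3. Symmetries: it's symmetric under x → −x, forcing even powers of x; it's symmetric under y → −y, forcing even powers of y; mirror symmetry z ↦ −z ⇒ only even powers of z.
4. Observable constraints: it meets the y-axis at y = 0 (among the integer gridlines); it meets the x-axis at x = 0 (among the integer gridlines); it crosses the z-axis at the gridline z = 0.
5. Together with the visible shape, these determine p as stated.

3*x^2 + y^2 - 3*z^2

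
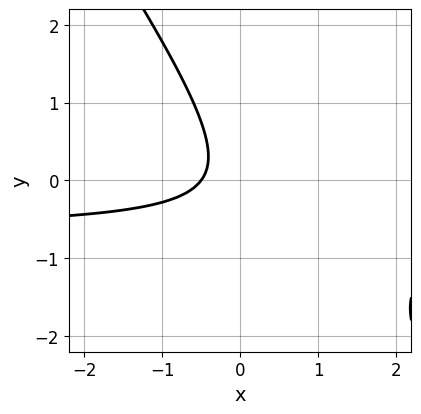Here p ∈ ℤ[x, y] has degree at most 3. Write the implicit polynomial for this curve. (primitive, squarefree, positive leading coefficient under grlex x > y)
3*x*y + 2*y^2 + 2*x + 1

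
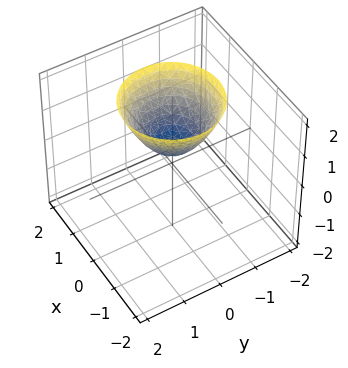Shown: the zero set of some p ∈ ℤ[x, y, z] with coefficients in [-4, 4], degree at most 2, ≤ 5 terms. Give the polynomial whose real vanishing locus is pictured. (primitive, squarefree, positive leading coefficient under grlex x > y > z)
First, the degree is 2 — a generic line meets the surface in up to 2 points.
Next, by symmetry, the z-axis is an axis of rotation, so x and y enter only as x² + y².
Then, reading off the gridlines: the surface avoids every integer y-axis point in the box; a circular section at z = 2 has radius between 1 and 2; it misses every integer gridline on the x-axis.
Finally, assembling these constraints gives the stated polynomial.

2*x^2 + 2*y^2 - 2*z + 1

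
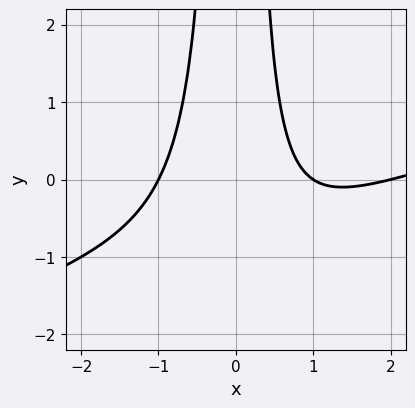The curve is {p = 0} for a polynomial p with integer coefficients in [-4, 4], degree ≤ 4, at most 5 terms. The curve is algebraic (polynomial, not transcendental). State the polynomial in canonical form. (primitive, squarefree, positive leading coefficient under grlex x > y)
x^3 - 3*x^2*y - 2*x^2 - x + 2

1. deg p = 3.
2. Observable constraints: among the integer gridlines, it crosses the x-axis at x ∈ {-1, 1, 2}; no y-intercept at any integer in the box.
3. Together with the visible shape, these determine p as stated.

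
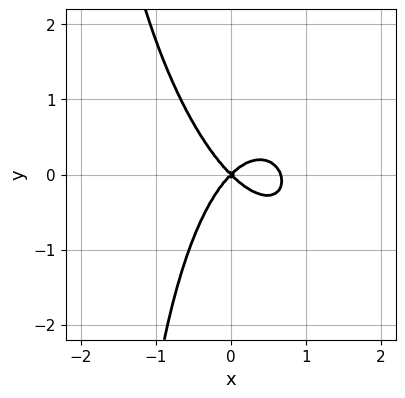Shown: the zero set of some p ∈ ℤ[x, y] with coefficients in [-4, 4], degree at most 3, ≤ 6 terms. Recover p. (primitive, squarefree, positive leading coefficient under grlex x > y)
3*x^3 + x^2*y + x*y^2 - 2*x^2 + 2*y^2

The degree is 3 — a generic line meets the curve in up to 3 points.
From the axis intercepts and sections: it meets the x-axis at x = 0 (among the integer gridlines); it crosses the y-axis at the gridline y = 0.
Fitting integer coefficients to these (and the overall shape) gives p.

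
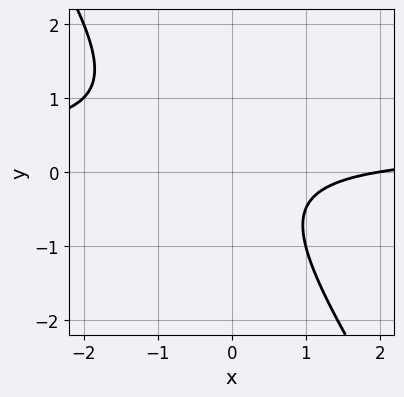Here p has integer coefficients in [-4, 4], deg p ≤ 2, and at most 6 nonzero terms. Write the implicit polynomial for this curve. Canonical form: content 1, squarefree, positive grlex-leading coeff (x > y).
Degree: the shape is more complex than any degree-1 curve, so deg p = 2.
Checking where it meets the axes: it misses every integer gridline on the y-axis; one x-axis crossing is at x = 2.
Fitting integer coefficients to these (and the overall shape) gives p.

3*x*y + 2*y^2 - x + 2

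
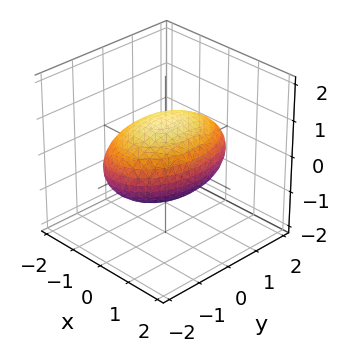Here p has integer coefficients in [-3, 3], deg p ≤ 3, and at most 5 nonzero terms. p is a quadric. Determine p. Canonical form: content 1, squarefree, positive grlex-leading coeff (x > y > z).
1. deg p = 2.
2. Symmetries: the z ↦ −z reflection is a symmetry, so z appears only in even powers; it's symmetric under x → −x, forcing even powers of x; it's symmetric under y → −y, forcing even powers of y.
3. Against the integer gridlines: the z-axis gridline crossings are at z ∈ {-1, 1}.
4. Solving for integer coefficients yields p as stated.

2*x^2 + y^2 + 3*z^2 - 3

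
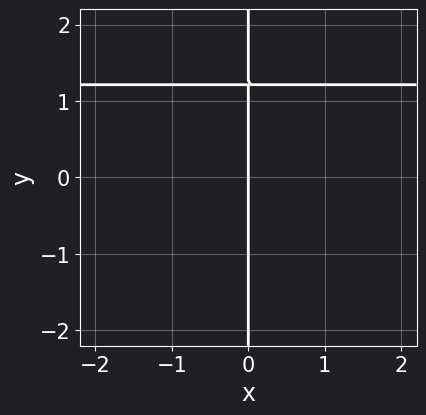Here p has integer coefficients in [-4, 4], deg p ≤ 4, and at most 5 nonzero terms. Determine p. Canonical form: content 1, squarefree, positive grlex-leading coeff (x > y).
x*y^3 + x*y - 3*x

Degree: a generic line meets the curve in up to 4 points, so deg p = 4.
From the visible intercepts: it crosses the x-axis at the gridline x = 0; the visible y-axis segment lies entirely on the curve.
Matching integer coefficients to the picture gives p.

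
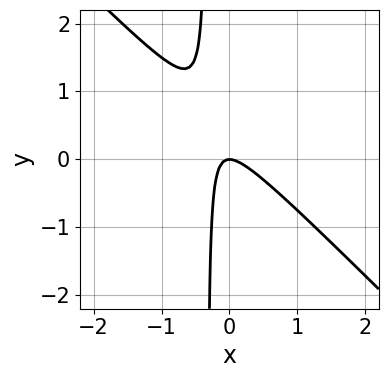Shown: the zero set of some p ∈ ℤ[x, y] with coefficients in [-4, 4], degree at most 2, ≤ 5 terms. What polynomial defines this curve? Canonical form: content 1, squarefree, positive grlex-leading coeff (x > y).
3*x^2 + 3*x*y + y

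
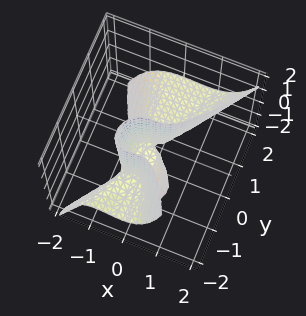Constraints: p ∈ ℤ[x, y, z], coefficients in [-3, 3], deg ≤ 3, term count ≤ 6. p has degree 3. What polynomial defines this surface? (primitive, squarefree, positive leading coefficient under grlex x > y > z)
First, degree: a generic line meets the surface in up to 3 points, so deg p = 3.
Then, against the integer gridlines: it crosses the x-axis at the gridline x = 0; every point of the z-axis in the box is on the surface; the visible y-axis segment lies entirely on the surface.
Finally, putting this together gives p.

2*x^3 - x^2*y - y^2*z - y*z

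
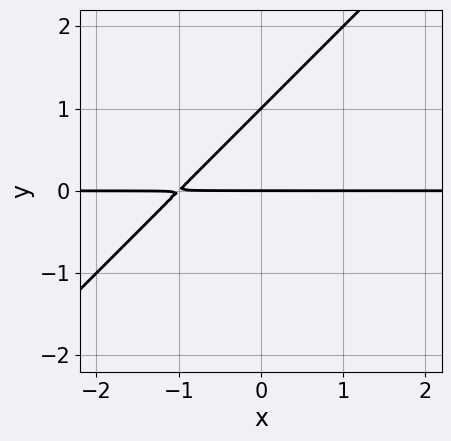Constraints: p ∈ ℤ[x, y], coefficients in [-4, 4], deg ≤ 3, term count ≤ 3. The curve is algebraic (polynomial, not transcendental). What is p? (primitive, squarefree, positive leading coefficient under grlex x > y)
1. deg p = 2.
2. Against the integer gridlines: every point of the x-axis in the box is on the curve; among the integer gridlines, it crosses the y-axis at y ∈ {0, 1}.
3. Assembling these constraints gives the stated polynomial.

x*y - y^2 + y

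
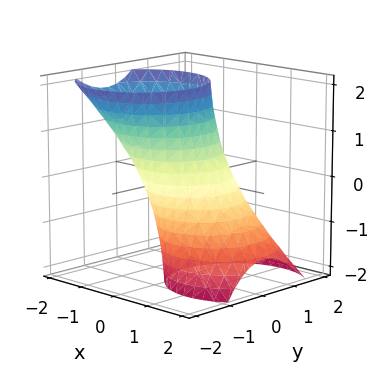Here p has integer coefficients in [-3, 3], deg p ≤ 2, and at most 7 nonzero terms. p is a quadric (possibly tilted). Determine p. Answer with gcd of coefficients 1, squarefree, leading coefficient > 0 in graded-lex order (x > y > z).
3*x^2 + 3*x*z + 3*y^2 + y*z - 3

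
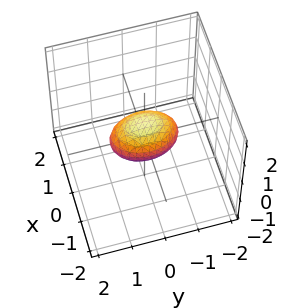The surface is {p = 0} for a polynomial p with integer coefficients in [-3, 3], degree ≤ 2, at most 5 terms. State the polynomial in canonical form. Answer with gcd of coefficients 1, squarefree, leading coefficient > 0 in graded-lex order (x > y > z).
1. Degree: a closed, bounded, convex surface; a quadric, so deg p = 2.
2. Symmetries: it's symmetric under z → −z, forcing even powers of z; mirror symmetry x ↦ −x ⇒ only even powers of x; the y ↦ −y reflection is a symmetry, so y appears only in even powers.
3. Checking where it meets the axes: among the integer gridlines, it crosses the y-axis at y ∈ {-1, 1}.
4. Together with the visible shape, these determine p as stated.

2*x^2 + y^2 + 2*z^2 - 1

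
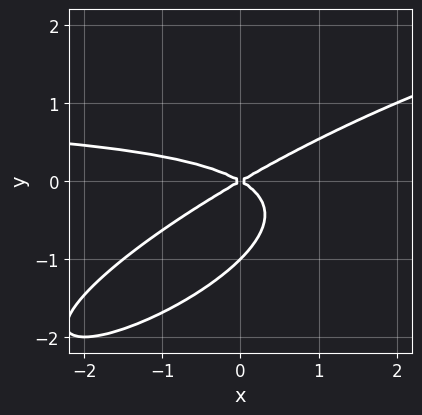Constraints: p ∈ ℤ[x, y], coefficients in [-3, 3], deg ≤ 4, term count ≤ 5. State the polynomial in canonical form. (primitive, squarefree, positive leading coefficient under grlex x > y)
x^2*y - 3*x*y^2 + 3*y^3 - x^2 + 3*y^2

First, deg p = 3. The shape is more complex than any degree-2 curve.
Next, from the axis intercepts and sections: the y-axis gridline crossings are at y ∈ {-1, 0}; it crosses the x-axis at the gridline x = 0.
Finally, solving for integer coefficients yields p as stated.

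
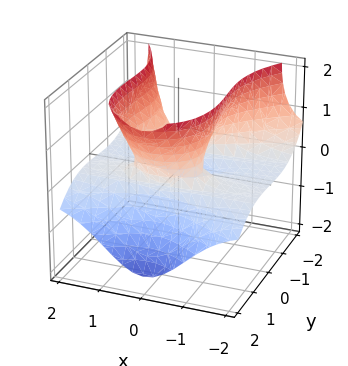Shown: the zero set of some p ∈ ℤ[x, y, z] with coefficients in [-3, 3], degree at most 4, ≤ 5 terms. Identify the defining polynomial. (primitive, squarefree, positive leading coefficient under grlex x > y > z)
The degree is 3 — no degree-2 surface has this shape.
Against the integer gridlines: it meets the z-axis at z = 0 (among the integer gridlines); among the integer gridlines, it crosses the y-axis at y ∈ {-1, 0, 1}; the visible x-axis segment lies entirely on the surface.
Together with the visible shape, these determine p as stated.

3*x^2*z + y^3 - 2*z^2 - y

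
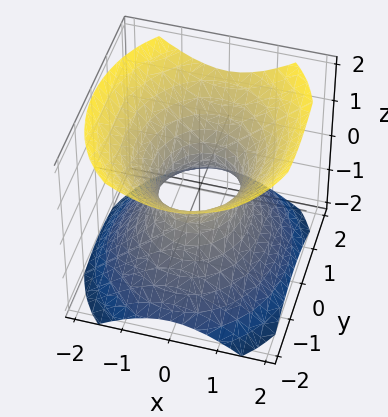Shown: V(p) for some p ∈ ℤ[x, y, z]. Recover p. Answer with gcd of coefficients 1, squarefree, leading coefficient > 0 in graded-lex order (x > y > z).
deg p = 2.
Symmetries: mirror symmetry y ↦ −y ⇒ only even powers of y; mirror symmetry z ↦ −z ⇒ only even powers of z; the x ↦ −x reflection is a symmetry, so x appears only in even powers.
From the visible intercepts: among the integer gridlines, it crosses the y-axis at y ∈ {-1, 1}; it misses every integer gridline on the z-axis.
Matching integer coefficients to the picture gives p.

3*x^2 + 2*y^2 - 3*z^2 - 2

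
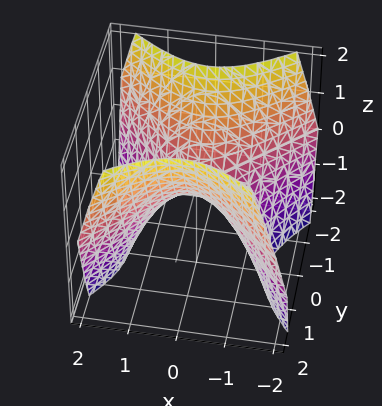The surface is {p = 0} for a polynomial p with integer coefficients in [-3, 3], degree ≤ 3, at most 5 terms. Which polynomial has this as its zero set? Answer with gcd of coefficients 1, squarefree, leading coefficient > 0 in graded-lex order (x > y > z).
(a) deg p = 2. A hyperbolic paraboloid; a quadric.
(b) Symmetries: the y ↦ −y reflection is a symmetry, so y appears only in even powers; mirror symmetry x ↦ −x ⇒ only even powers of x.
(c) From the visible intercepts: one x-axis crossing is at x = 0; it crosses the z-axis at the gridline z = 0; it meets the y-axis at y = 0 (among the integer gridlines).
(d) Putting this together gives p.

x^2 - y^2 + z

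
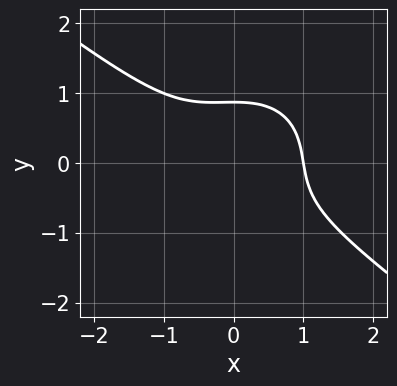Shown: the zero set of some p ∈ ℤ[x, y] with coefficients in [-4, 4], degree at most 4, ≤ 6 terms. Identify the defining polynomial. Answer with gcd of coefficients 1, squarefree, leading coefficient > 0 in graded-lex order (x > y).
First, deg p = 3. No degree-2 curve has this shape.
Next, observable constraints: it crosses the x-axis at the gridline x = 1.
Finally, the integer polynomial consistent with all of this is the stated p.

2*x^3 + x^2*y + 3*y^3 - 2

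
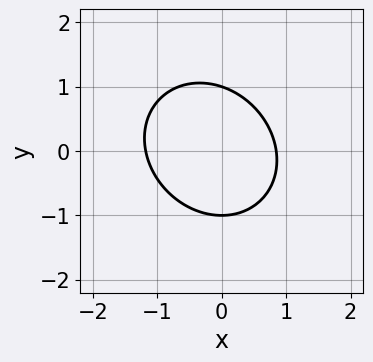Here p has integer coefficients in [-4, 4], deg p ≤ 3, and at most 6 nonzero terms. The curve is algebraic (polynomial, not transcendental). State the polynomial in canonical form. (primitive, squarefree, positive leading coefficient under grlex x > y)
3*x^2 + x*y + 3*y^2 + x - 3

First, degree: the shape is more complex than any degree-1 curve, so deg p = 2.
Next, reading off the gridlines: among the integer gridlines, it crosses the y-axis at y ∈ {-1, 1}.
Finally, these observations pin down the coefficients.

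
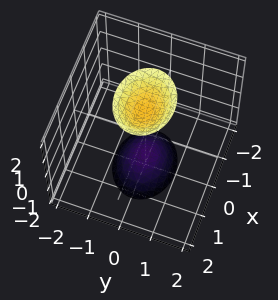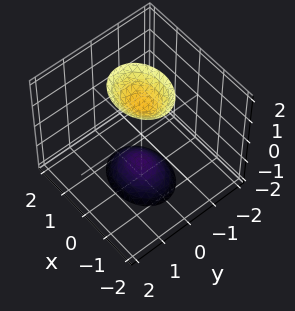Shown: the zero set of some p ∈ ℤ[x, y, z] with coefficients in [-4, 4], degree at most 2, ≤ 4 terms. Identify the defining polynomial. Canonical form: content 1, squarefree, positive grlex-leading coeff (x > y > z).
2*x^2 + 3*y^2 - z^2 + 2

First, the picture has 2 separate pieces. They look like related sheets of one shape, so recover p as a whole.
Next, the degree is 2 — two sheets facing apart; a quadric.
Next, symmetries: mirror symmetry z ↦ −z ⇒ only even powers of z; the x ↦ −x reflection is a symmetry, so x appears only in even powers; it's symmetric under y → −y, forcing even powers of y.
Then, against the integer gridlines: no y-intercept at any integer in the box; no x-intercept at any integer in the box.
Finally, the integer polynomial consistent with all of this is the stated p.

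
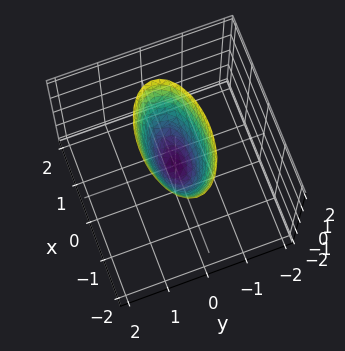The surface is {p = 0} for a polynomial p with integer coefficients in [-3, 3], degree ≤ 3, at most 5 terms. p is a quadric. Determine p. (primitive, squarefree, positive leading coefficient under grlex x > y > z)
deg p = 2. A single bowl opening along one axis; a quadric.
Symmetries: it's symmetric under y → −y, forcing even powers of y; mirror symmetry x ↦ −x ⇒ only even powers of x.
From the visible intercepts: it meets the y-axis at y = 0 (among the integer gridlines); it crosses the x-axis at the gridline x = 0.
Together with the visible shape, these determine p as stated.

x^2 + 3*y^2 - z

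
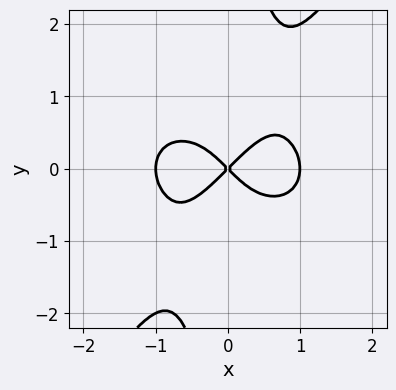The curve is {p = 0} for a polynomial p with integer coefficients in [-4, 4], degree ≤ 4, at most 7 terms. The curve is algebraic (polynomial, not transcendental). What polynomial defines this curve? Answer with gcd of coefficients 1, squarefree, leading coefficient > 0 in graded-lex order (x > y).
x^4 + x^2*y^2 - x*y^3 - x^2 + y^2

Degree: no degree-3 curve has this shape, so deg p = 4.
Reading off the gridlines: it meets the y-axis at y = 0 (among the integer gridlines); the x-axis gridline crossings are at x ∈ {-1, 0, 1}.
Fitting integer coefficients to these (and the overall shape) gives p.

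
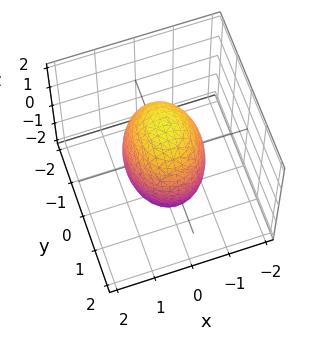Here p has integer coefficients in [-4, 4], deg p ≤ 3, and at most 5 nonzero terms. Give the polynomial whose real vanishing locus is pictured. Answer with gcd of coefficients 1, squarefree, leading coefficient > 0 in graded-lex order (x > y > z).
(a) The degree is 2 — a closed, bounded, convex surface; a quadric.
(b) Symmetries: it's symmetric under x → −x, forcing even powers of x; it's symmetric under z → −z, forcing even powers of z; it's symmetric under y → −y, forcing even powers of y.
(c) Reading off the gridlines: the x-axis gridline crossings are at x ∈ {-1, 1}.
(d) The integer polynomial consistent with all of this is the stated p.

3*x^2 + 2*y^2 + z^2 - 3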